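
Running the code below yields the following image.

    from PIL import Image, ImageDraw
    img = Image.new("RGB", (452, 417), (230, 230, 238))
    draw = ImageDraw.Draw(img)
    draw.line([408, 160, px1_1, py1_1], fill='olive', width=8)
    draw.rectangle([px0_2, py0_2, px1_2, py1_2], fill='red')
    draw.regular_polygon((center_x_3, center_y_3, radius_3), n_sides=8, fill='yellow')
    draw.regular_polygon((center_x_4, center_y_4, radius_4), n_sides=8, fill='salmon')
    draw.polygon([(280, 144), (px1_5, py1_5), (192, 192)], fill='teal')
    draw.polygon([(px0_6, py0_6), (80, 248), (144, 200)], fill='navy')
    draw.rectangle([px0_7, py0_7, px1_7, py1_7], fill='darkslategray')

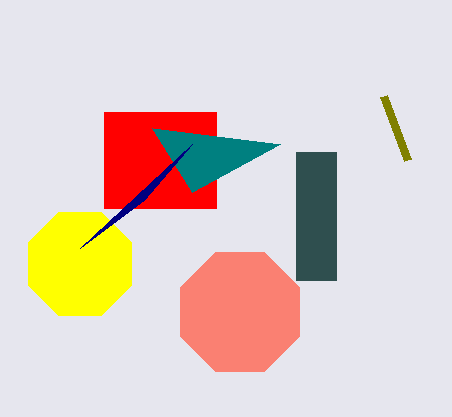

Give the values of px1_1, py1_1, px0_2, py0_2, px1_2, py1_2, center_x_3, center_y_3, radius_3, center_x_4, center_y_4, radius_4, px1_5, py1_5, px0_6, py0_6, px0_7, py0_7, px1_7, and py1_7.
px1_1 = 384; py1_1 = 96; px0_2 = 104; py0_2 = 112; px1_2 = 216; py1_2 = 208; center_x_3 = 80; center_y_3 = 264; radius_3 = 56; center_x_4 = 240; center_y_4 = 312; radius_4 = 64; px1_5 = 152; py1_5 = 128; px0_6 = 192; py0_6 = 144; px0_7 = 296; py0_7 = 152; px1_7 = 336; py1_7 = 280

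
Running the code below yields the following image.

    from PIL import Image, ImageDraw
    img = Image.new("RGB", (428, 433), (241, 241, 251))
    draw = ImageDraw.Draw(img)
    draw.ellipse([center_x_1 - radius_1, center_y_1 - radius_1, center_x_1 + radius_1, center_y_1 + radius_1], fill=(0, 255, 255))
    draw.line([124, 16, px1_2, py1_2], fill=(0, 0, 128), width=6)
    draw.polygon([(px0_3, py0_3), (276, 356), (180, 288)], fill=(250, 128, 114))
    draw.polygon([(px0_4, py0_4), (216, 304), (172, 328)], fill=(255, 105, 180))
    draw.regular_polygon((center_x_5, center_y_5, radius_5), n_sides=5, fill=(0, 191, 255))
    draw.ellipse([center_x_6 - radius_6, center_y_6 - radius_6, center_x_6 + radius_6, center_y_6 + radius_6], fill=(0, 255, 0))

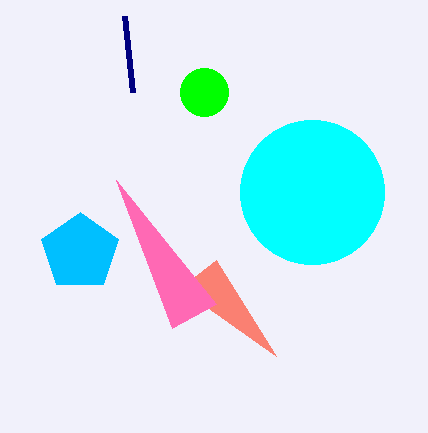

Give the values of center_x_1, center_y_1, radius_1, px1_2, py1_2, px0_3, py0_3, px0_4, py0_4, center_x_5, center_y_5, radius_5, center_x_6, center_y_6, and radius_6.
center_x_1 = 312, center_y_1 = 192, radius_1 = 72, px1_2 = 132, py1_2 = 92, px0_3 = 216, py0_3 = 260, px0_4 = 116, py0_4 = 180, center_x_5 = 80, center_y_5 = 252, radius_5 = 40, center_x_6 = 204, center_y_6 = 92, radius_6 = 24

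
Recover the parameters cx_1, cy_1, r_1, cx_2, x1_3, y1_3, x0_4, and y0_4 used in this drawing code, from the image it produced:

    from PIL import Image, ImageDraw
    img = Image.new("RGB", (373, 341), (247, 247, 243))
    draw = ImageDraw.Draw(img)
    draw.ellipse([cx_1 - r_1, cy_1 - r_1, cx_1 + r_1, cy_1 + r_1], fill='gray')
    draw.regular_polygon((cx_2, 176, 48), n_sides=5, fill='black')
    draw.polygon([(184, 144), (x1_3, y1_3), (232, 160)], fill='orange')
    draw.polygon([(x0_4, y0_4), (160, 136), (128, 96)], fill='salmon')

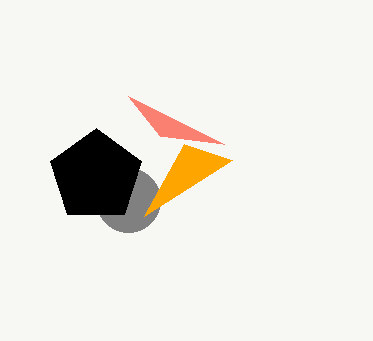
cx_1 = 128
cy_1 = 200
r_1 = 32
cx_2 = 96
x1_3 = 144
y1_3 = 216
x0_4 = 224
y0_4 = 144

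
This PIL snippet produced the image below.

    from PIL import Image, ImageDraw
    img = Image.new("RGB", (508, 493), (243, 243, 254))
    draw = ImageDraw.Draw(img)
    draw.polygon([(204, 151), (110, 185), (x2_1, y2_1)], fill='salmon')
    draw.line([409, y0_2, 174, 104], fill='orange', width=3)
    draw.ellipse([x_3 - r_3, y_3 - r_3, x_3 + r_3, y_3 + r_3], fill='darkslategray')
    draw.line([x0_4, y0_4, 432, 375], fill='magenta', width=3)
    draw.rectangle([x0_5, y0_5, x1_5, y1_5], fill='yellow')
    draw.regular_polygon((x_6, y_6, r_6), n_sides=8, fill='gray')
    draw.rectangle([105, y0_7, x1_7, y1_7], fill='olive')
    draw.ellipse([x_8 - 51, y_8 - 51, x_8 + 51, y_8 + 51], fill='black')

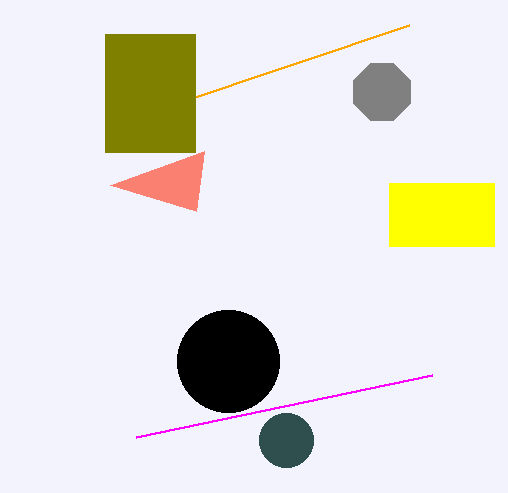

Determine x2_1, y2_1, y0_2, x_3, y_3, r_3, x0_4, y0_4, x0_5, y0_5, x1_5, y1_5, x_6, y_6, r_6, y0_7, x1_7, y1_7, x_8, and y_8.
x2_1 = 196; y2_1 = 211; y0_2 = 25; x_3 = 286; y_3 = 440; r_3 = 27; x0_4 = 136; y0_4 = 437; x0_5 = 389; y0_5 = 183; x1_5 = 494; y1_5 = 246; x_6 = 382; y_6 = 92; r_6 = 31; y0_7 = 34; x1_7 = 195; y1_7 = 152; x_8 = 228; y_8 = 361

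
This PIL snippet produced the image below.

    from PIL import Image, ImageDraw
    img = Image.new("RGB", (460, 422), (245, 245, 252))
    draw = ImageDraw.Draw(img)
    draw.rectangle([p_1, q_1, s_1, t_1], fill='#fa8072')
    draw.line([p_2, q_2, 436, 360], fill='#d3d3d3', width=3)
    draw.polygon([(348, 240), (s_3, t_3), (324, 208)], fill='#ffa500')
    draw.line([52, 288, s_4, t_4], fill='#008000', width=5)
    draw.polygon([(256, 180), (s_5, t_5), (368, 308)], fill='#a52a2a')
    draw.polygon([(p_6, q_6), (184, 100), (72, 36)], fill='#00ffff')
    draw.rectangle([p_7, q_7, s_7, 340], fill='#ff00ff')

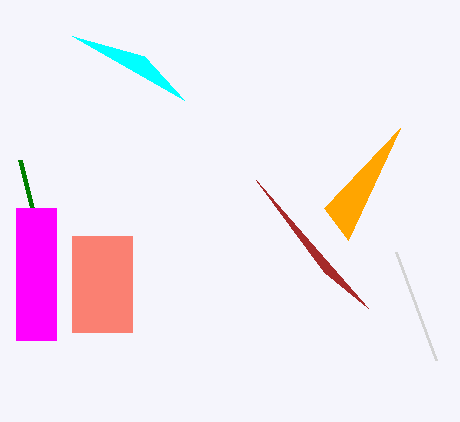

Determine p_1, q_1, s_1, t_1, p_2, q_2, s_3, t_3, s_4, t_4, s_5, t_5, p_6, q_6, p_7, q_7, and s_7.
p_1 = 72
q_1 = 236
s_1 = 132
t_1 = 332
p_2 = 396
q_2 = 252
s_3 = 400
t_3 = 128
s_4 = 20
t_4 = 160
s_5 = 324
t_5 = 272
p_6 = 144
q_6 = 56
p_7 = 16
q_7 = 208
s_7 = 56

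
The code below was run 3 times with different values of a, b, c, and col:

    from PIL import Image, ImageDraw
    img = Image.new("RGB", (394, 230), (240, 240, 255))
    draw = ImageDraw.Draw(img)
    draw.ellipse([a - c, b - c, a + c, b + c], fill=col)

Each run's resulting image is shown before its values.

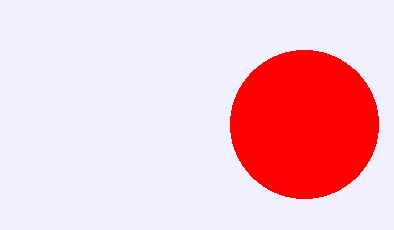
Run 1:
a = 304
b = 124
c = 74
col = 'red'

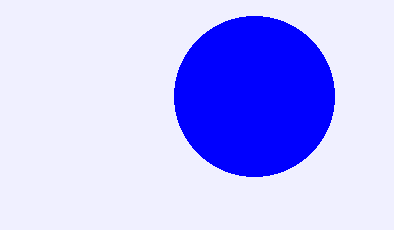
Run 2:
a = 254; b = 96; c = 80; col = 'blue'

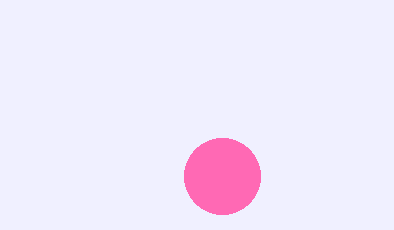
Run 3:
a = 222, b = 176, c = 38, col = 'hotpink'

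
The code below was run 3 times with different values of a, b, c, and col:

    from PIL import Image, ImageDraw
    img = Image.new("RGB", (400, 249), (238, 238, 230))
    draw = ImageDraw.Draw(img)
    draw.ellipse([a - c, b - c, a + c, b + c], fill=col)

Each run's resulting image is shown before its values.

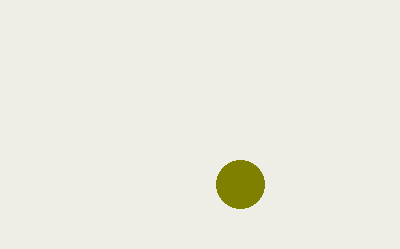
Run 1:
a = 240, b = 184, c = 24, col = 'olive'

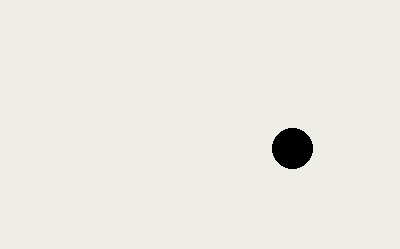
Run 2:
a = 292
b = 148
c = 20
col = 'black'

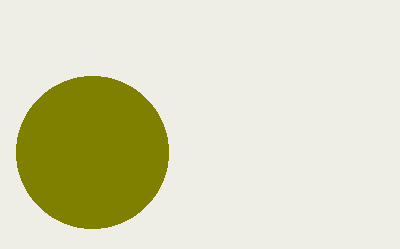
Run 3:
a = 92, b = 152, c = 76, col = 'olive'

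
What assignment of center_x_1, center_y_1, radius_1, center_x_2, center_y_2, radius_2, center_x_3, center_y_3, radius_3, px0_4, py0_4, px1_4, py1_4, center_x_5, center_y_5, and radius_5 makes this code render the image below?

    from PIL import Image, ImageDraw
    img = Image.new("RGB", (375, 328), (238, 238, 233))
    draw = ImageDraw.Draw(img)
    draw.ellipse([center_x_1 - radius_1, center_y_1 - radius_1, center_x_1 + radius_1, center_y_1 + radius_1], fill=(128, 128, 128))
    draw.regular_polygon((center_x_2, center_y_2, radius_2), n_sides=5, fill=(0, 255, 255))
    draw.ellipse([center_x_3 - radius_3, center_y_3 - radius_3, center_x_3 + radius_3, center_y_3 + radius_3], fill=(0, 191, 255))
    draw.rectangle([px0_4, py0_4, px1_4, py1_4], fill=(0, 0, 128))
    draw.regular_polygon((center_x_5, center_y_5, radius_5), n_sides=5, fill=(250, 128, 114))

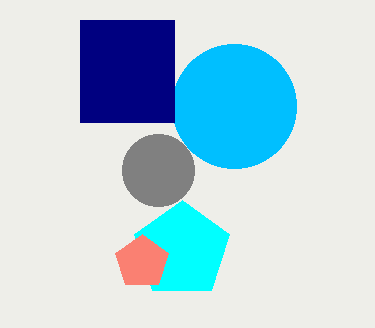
center_x_1 = 158, center_y_1 = 170, radius_1 = 36, center_x_2 = 182, center_y_2 = 250, radius_2 = 50, center_x_3 = 234, center_y_3 = 106, radius_3 = 62, px0_4 = 80, py0_4 = 20, px1_4 = 174, py1_4 = 122, center_x_5 = 142, center_y_5 = 262, radius_5 = 28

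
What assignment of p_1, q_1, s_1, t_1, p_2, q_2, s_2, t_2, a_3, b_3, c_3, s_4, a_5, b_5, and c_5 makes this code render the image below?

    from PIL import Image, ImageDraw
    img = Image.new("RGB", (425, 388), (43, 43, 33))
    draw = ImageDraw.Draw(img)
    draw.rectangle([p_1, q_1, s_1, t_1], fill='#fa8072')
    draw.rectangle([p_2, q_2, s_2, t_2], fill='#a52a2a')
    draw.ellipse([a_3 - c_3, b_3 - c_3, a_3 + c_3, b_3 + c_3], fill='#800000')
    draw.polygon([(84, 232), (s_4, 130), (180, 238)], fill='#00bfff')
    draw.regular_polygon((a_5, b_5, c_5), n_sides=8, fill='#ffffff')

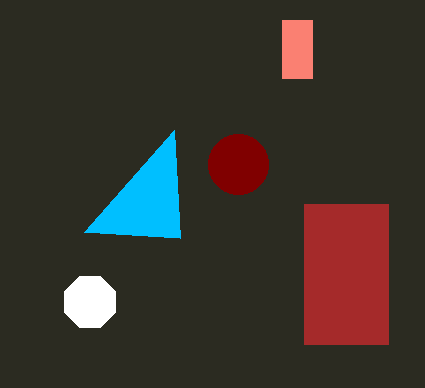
p_1 = 282; q_1 = 20; s_1 = 312; t_1 = 78; p_2 = 304; q_2 = 204; s_2 = 388; t_2 = 344; a_3 = 238; b_3 = 164; c_3 = 30; s_4 = 174; a_5 = 90; b_5 = 302; c_5 = 28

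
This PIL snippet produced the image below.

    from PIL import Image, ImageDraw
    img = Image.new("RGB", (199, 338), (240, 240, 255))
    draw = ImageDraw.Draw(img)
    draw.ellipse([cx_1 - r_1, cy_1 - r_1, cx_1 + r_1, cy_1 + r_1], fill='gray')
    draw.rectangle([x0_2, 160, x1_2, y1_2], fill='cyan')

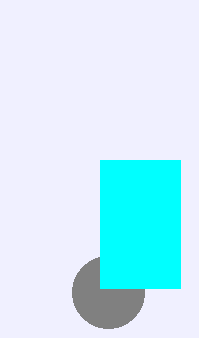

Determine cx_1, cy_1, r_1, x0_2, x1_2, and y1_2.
cx_1 = 108, cy_1 = 292, r_1 = 36, x0_2 = 100, x1_2 = 180, y1_2 = 288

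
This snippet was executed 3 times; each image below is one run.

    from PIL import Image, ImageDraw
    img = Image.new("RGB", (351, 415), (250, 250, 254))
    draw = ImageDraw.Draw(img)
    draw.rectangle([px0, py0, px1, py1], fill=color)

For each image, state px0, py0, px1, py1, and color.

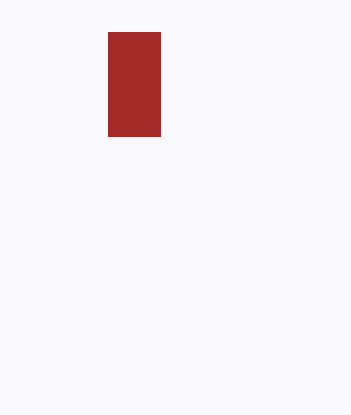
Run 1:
px0 = 108
py0 = 32
px1 = 160
py1 = 136
color = 'brown'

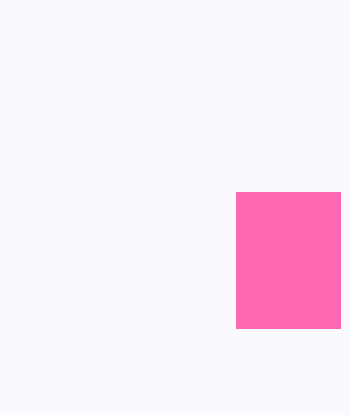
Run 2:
px0 = 236; py0 = 192; px1 = 340; py1 = 328; color = 'hotpink'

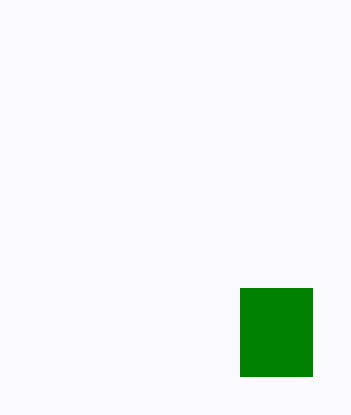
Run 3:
px0 = 240
py0 = 288
px1 = 312
py1 = 376
color = 'green'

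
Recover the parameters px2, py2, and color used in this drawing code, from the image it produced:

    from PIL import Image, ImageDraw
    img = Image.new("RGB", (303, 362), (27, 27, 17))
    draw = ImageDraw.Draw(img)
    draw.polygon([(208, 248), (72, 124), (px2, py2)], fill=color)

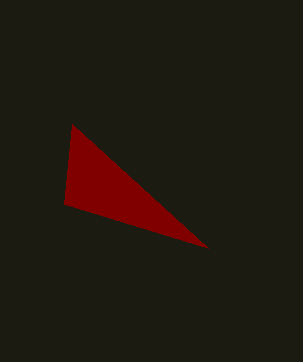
px2 = 64; py2 = 204; color = 'maroon'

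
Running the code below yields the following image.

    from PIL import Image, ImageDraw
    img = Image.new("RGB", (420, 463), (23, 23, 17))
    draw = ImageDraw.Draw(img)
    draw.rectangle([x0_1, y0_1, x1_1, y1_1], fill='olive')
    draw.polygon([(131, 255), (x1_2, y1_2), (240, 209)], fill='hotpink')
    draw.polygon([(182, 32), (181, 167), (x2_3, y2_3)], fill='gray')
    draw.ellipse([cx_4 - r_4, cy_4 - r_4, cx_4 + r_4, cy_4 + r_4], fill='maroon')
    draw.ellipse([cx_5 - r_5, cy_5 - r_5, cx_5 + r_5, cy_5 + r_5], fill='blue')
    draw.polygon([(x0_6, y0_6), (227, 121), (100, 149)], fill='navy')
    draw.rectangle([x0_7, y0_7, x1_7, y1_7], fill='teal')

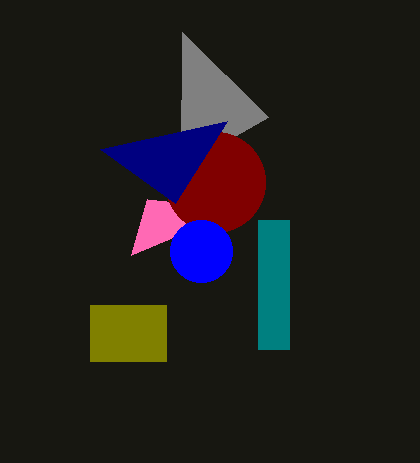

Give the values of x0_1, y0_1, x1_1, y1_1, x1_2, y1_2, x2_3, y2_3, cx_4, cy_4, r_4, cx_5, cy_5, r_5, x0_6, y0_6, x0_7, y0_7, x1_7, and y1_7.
x0_1 = 90
y0_1 = 305
x1_1 = 166
y1_1 = 361
x1_2 = 147
y1_2 = 199
x2_3 = 268
y2_3 = 117
cx_4 = 215
cy_4 = 182
r_4 = 50
cx_5 = 201
cy_5 = 251
r_5 = 31
x0_6 = 175
y0_6 = 203
x0_7 = 258
y0_7 = 220
x1_7 = 289
y1_7 = 349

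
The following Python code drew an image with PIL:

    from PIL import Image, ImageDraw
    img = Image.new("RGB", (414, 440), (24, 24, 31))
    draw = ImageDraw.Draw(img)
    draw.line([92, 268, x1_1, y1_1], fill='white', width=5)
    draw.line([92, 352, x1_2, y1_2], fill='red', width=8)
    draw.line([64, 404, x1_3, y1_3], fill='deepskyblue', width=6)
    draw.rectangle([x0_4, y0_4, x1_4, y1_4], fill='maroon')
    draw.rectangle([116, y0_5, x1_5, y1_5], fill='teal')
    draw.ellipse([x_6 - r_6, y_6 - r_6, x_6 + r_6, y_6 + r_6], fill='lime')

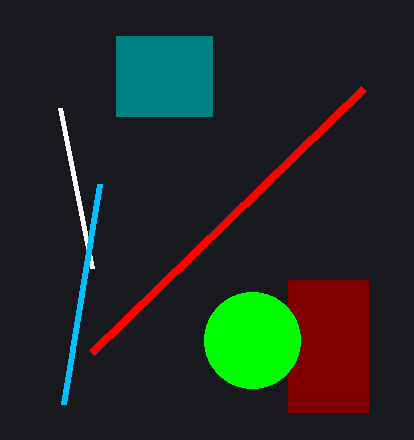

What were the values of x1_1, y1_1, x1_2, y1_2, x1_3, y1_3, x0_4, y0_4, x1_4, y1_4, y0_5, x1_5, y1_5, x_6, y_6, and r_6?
x1_1 = 60; y1_1 = 108; x1_2 = 364; y1_2 = 88; x1_3 = 100; y1_3 = 184; x0_4 = 288; y0_4 = 280; x1_4 = 368; y1_4 = 412; y0_5 = 36; x1_5 = 212; y1_5 = 116; x_6 = 252; y_6 = 340; r_6 = 48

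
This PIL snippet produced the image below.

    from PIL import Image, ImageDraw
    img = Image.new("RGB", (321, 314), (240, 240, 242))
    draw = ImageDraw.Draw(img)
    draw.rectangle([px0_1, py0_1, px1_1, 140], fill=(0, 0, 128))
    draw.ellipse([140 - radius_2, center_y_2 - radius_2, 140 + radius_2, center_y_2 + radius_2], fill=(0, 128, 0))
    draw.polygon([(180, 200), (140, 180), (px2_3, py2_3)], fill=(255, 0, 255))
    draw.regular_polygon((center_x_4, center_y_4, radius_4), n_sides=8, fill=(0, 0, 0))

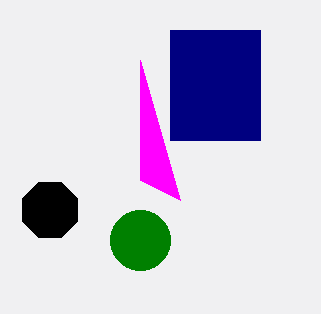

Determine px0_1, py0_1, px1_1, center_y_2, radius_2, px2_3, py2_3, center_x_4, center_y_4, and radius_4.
px0_1 = 170
py0_1 = 30
px1_1 = 260
center_y_2 = 240
radius_2 = 30
px2_3 = 140
py2_3 = 60
center_x_4 = 50
center_y_4 = 210
radius_4 = 30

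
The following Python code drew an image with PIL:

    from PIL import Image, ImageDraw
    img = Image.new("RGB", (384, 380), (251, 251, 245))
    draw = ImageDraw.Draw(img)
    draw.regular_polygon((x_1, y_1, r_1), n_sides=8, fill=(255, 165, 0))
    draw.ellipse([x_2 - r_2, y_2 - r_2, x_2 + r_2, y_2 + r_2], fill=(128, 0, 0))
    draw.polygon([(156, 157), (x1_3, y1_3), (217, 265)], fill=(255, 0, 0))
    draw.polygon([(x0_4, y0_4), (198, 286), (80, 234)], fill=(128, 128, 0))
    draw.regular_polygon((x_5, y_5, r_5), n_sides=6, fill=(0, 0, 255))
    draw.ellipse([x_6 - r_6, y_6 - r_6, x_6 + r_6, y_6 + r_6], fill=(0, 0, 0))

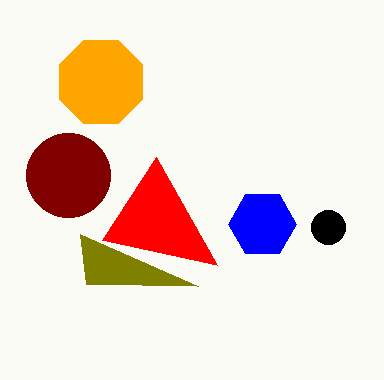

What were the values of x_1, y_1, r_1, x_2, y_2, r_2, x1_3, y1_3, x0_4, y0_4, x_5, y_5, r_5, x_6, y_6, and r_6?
x_1 = 101, y_1 = 82, r_1 = 45, x_2 = 68, y_2 = 175, r_2 = 42, x1_3 = 102, y1_3 = 240, x0_4 = 86, y0_4 = 284, x_5 = 262, y_5 = 224, r_5 = 34, x_6 = 328, y_6 = 227, r_6 = 17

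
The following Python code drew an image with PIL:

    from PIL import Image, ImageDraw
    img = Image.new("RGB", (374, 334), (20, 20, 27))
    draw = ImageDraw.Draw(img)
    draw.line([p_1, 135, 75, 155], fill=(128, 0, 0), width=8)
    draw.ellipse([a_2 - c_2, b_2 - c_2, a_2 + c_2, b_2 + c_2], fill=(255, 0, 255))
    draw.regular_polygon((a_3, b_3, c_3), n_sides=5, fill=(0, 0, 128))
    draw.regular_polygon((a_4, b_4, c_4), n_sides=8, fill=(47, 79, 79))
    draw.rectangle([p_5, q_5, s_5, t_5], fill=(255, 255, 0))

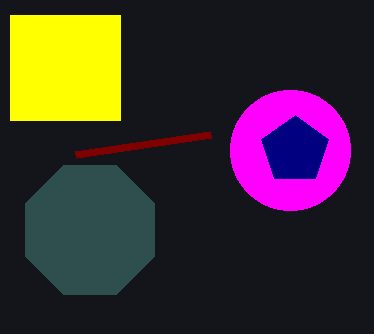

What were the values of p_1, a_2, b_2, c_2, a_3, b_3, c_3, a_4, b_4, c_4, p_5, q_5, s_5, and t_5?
p_1 = 210, a_2 = 290, b_2 = 150, c_2 = 60, a_3 = 295, b_3 = 150, c_3 = 35, a_4 = 90, b_4 = 230, c_4 = 70, p_5 = 10, q_5 = 15, s_5 = 120, t_5 = 120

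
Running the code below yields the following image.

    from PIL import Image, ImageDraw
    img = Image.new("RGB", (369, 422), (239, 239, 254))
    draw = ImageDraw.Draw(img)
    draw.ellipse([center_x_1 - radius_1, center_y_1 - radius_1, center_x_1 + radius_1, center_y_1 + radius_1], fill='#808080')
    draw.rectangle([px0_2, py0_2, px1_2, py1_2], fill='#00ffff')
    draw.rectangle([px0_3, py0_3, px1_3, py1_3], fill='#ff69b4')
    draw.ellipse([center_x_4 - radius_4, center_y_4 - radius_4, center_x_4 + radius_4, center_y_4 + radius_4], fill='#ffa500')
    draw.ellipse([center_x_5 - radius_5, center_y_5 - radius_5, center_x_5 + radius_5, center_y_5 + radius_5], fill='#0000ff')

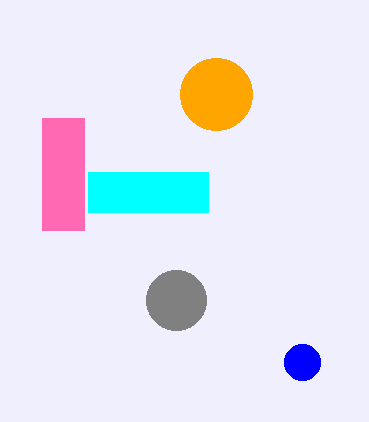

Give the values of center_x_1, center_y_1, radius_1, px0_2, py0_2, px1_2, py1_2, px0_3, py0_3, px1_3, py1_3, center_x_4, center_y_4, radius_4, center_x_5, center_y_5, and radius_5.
center_x_1 = 176; center_y_1 = 300; radius_1 = 30; px0_2 = 88; py0_2 = 172; px1_2 = 208; py1_2 = 212; px0_3 = 42; py0_3 = 118; px1_3 = 84; py1_3 = 230; center_x_4 = 216; center_y_4 = 94; radius_4 = 36; center_x_5 = 302; center_y_5 = 362; radius_5 = 18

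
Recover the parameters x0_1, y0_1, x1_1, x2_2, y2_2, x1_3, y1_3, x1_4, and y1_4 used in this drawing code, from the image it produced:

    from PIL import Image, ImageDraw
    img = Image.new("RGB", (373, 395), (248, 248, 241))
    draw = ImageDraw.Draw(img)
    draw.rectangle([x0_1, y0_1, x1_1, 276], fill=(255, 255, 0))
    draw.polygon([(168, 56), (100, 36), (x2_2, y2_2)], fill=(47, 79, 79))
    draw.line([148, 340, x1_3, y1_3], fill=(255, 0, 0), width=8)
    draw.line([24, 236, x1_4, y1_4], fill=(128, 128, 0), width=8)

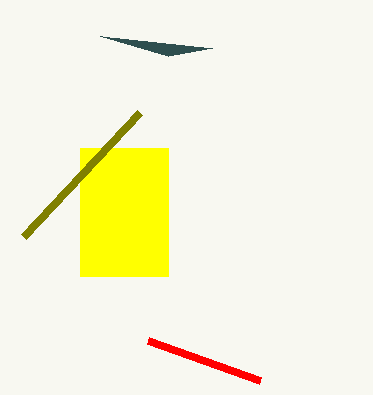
x0_1 = 80
y0_1 = 148
x1_1 = 168
x2_2 = 212
y2_2 = 48
x1_3 = 260
y1_3 = 380
x1_4 = 140
y1_4 = 112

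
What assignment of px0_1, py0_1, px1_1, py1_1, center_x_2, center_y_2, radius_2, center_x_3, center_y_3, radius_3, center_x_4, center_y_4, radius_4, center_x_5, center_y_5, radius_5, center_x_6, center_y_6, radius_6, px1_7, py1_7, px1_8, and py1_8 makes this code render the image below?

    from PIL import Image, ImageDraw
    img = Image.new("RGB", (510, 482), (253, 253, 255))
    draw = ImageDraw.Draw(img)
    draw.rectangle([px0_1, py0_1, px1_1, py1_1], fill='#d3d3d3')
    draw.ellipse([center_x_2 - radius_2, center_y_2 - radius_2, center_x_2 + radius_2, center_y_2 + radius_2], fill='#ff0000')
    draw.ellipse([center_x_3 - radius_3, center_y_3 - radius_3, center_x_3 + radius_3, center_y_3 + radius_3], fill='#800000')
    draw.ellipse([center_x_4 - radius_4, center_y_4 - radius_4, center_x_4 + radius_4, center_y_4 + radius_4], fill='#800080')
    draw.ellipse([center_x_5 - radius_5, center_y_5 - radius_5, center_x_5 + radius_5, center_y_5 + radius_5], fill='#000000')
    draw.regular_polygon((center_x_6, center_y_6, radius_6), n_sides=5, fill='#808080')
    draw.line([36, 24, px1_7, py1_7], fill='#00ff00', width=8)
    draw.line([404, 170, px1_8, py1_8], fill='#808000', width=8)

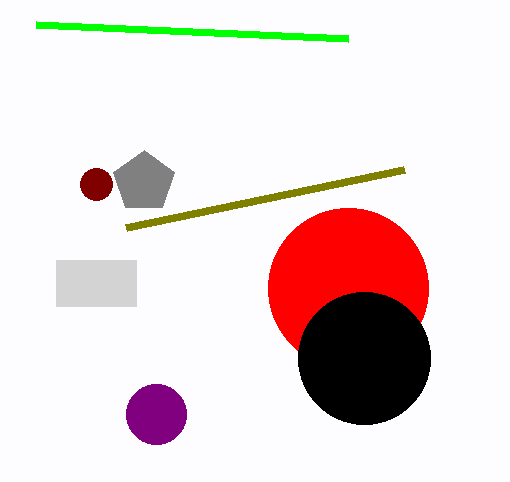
px0_1 = 56
py0_1 = 260
px1_1 = 136
py1_1 = 306
center_x_2 = 348
center_y_2 = 288
radius_2 = 80
center_x_3 = 96
center_y_3 = 184
radius_3 = 16
center_x_4 = 156
center_y_4 = 414
radius_4 = 30
center_x_5 = 364
center_y_5 = 358
radius_5 = 66
center_x_6 = 144
center_y_6 = 182
radius_6 = 32
px1_7 = 348
py1_7 = 38
px1_8 = 126
py1_8 = 228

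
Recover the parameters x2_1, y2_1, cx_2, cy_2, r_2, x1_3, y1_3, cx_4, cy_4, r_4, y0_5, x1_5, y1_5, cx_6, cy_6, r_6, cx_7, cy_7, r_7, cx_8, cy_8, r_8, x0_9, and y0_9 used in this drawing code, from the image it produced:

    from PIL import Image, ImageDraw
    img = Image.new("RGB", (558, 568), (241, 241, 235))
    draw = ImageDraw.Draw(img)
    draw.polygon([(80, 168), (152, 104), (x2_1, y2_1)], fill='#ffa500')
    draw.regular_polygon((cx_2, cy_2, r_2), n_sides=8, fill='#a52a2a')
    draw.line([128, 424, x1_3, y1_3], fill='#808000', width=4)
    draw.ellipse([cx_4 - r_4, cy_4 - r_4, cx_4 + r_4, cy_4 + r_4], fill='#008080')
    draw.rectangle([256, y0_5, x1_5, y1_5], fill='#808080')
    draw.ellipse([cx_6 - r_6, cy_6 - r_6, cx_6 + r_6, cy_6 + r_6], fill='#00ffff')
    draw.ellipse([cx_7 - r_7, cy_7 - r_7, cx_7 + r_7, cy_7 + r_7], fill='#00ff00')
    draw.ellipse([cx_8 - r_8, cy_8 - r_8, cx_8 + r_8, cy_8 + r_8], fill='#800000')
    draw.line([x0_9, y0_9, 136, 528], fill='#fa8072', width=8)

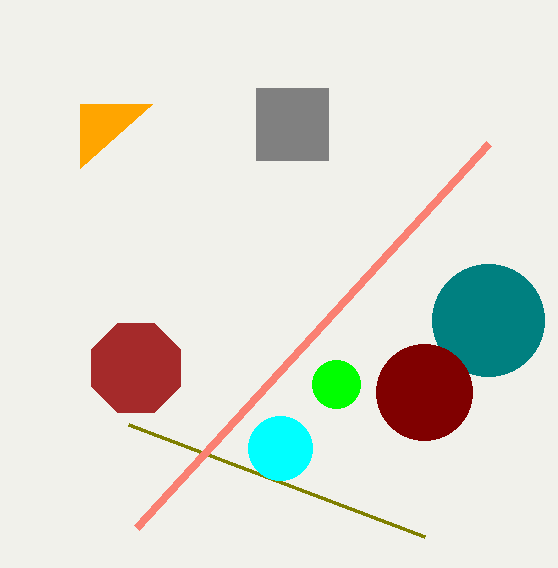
x2_1 = 80, y2_1 = 104, cx_2 = 136, cy_2 = 368, r_2 = 48, x1_3 = 424, y1_3 = 536, cx_4 = 488, cy_4 = 320, r_4 = 56, y0_5 = 88, x1_5 = 328, y1_5 = 160, cx_6 = 280, cy_6 = 448, r_6 = 32, cx_7 = 336, cy_7 = 384, r_7 = 24, cx_8 = 424, cy_8 = 392, r_8 = 48, x0_9 = 488, y0_9 = 144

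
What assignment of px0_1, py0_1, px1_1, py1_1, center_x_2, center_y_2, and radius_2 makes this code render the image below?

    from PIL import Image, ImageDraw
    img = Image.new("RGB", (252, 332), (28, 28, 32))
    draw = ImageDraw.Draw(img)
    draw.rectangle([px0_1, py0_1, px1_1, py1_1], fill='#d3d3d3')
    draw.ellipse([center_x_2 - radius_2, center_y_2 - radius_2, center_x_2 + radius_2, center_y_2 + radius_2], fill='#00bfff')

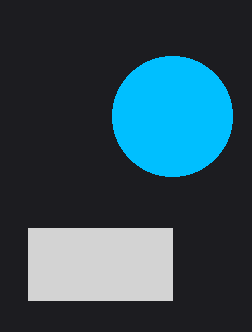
px0_1 = 28; py0_1 = 228; px1_1 = 172; py1_1 = 300; center_x_2 = 172; center_y_2 = 116; radius_2 = 60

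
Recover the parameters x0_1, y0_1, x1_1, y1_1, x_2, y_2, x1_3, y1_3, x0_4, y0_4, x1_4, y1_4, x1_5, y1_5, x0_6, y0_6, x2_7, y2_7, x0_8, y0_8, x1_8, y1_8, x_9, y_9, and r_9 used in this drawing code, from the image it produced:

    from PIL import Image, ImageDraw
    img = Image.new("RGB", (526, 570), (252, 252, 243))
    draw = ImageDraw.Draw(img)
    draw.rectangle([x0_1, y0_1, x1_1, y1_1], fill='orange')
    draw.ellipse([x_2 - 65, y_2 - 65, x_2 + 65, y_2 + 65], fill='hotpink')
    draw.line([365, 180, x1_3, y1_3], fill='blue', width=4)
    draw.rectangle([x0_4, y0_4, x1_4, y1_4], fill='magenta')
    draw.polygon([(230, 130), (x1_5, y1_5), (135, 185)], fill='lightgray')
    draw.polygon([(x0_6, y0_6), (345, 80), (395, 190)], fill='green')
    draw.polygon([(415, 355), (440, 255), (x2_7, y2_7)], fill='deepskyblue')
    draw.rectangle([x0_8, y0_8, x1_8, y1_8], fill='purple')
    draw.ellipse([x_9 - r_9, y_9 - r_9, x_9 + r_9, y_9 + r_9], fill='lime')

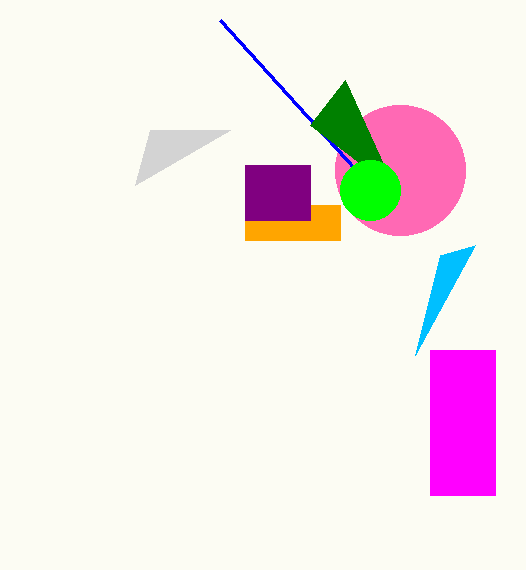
x0_1 = 245; y0_1 = 205; x1_1 = 340; y1_1 = 240; x_2 = 400; y_2 = 170; x1_3 = 220; y1_3 = 20; x0_4 = 430; y0_4 = 350; x1_4 = 495; y1_4 = 495; x1_5 = 150; y1_5 = 130; x0_6 = 310; y0_6 = 125; x2_7 = 475; y2_7 = 245; x0_8 = 245; y0_8 = 165; x1_8 = 310; y1_8 = 220; x_9 = 370; y_9 = 190; r_9 = 30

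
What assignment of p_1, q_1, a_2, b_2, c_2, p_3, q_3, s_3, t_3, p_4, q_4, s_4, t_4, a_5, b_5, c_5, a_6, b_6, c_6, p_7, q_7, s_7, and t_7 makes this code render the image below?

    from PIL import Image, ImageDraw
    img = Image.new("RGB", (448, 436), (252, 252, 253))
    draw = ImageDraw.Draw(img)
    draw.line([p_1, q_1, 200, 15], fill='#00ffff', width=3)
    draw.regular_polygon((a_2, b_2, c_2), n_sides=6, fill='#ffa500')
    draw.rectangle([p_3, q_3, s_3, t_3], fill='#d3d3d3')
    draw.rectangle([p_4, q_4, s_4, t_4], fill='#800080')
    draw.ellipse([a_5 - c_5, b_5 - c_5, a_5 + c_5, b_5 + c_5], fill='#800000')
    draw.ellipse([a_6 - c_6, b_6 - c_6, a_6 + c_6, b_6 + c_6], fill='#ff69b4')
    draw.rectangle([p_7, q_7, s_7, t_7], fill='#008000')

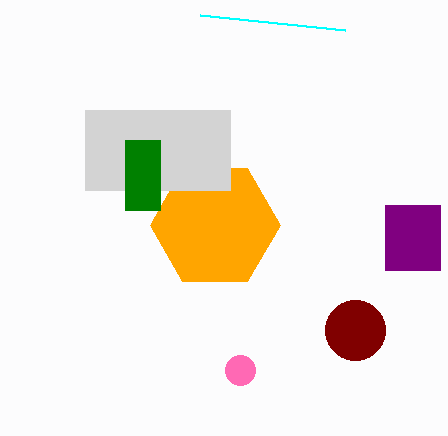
p_1 = 345; q_1 = 30; a_2 = 215; b_2 = 225; c_2 = 65; p_3 = 85; q_3 = 110; s_3 = 230; t_3 = 190; p_4 = 385; q_4 = 205; s_4 = 440; t_4 = 270; a_5 = 355; b_5 = 330; c_5 = 30; a_6 = 240; b_6 = 370; c_6 = 15; p_7 = 125; q_7 = 140; s_7 = 160; t_7 = 210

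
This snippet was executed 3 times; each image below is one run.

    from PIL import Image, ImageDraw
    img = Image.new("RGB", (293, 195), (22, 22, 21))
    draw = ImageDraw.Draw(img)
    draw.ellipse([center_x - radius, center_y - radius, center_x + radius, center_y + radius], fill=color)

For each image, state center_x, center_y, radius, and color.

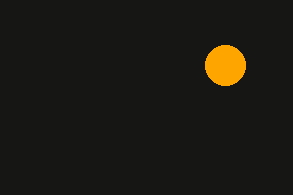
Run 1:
center_x = 225, center_y = 65, radius = 20, color = 'orange'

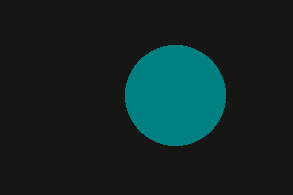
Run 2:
center_x = 175
center_y = 95
radius = 50
color = 'teal'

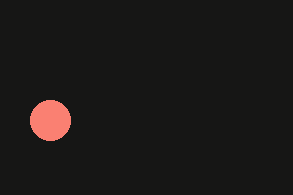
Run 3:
center_x = 50
center_y = 120
radius = 20
color = 'salmon'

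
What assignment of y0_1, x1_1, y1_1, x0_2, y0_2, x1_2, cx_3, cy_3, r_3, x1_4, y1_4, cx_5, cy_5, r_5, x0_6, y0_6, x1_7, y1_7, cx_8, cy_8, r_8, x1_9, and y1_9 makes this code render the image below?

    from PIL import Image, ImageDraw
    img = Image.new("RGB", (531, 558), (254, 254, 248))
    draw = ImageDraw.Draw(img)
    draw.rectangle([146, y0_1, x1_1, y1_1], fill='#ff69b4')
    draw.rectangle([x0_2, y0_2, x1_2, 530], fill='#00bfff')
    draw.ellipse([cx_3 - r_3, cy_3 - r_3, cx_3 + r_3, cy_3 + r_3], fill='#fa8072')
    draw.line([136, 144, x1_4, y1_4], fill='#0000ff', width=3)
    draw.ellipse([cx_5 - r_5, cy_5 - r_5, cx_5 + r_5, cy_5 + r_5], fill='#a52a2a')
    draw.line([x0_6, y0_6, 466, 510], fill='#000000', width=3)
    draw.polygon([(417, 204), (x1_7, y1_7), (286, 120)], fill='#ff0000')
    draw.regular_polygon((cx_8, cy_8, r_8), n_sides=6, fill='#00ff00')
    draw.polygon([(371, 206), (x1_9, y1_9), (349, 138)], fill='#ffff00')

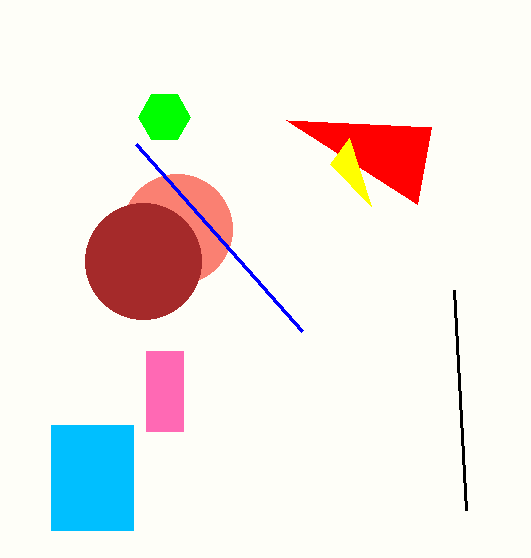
y0_1 = 351
x1_1 = 183
y1_1 = 431
x0_2 = 51
y0_2 = 425
x1_2 = 133
cx_3 = 177
cy_3 = 229
r_3 = 55
x1_4 = 302
y1_4 = 331
cx_5 = 143
cy_5 = 261
r_5 = 58
x0_6 = 454
y0_6 = 290
x1_7 = 431
y1_7 = 127
cx_8 = 164
cy_8 = 117
r_8 = 26
x1_9 = 330
y1_9 = 164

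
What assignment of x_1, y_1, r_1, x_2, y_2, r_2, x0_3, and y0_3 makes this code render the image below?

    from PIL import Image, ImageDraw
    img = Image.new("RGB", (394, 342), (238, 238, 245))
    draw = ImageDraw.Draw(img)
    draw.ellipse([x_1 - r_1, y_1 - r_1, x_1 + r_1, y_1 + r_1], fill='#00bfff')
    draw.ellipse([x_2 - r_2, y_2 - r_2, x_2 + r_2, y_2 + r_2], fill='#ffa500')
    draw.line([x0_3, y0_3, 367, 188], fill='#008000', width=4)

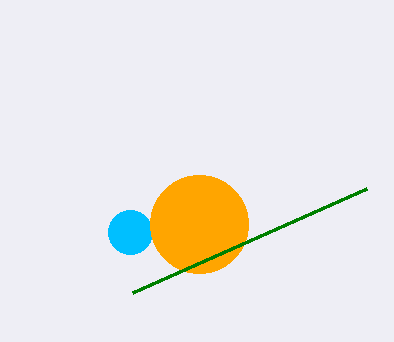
x_1 = 130; y_1 = 232; r_1 = 22; x_2 = 199; y_2 = 224; r_2 = 49; x0_3 = 133; y0_3 = 292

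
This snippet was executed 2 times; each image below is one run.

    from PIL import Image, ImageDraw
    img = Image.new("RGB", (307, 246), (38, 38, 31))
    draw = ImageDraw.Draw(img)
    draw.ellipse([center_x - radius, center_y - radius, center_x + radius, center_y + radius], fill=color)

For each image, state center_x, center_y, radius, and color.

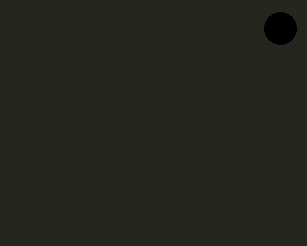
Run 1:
center_x = 280, center_y = 28, radius = 16, color = 'black'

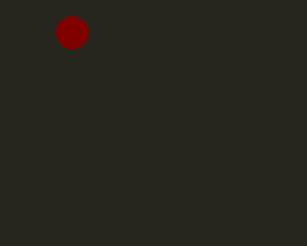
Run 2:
center_x = 72; center_y = 32; radius = 16; color = 'maroon'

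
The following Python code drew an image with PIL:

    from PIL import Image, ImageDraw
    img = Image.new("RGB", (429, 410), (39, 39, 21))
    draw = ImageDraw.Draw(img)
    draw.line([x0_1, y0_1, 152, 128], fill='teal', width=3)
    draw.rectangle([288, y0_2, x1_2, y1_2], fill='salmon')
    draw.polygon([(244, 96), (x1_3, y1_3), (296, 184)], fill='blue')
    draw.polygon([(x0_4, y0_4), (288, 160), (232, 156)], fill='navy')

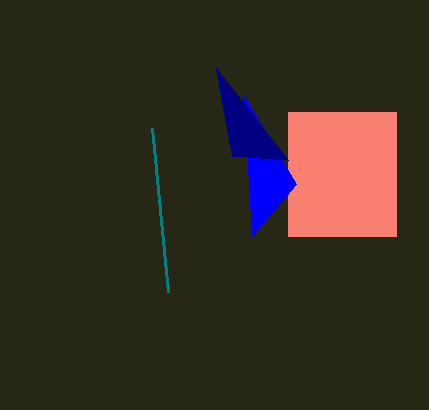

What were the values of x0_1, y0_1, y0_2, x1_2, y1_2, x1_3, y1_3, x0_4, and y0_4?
x0_1 = 168
y0_1 = 292
y0_2 = 112
x1_2 = 396
y1_2 = 236
x1_3 = 252
y1_3 = 236
x0_4 = 216
y0_4 = 68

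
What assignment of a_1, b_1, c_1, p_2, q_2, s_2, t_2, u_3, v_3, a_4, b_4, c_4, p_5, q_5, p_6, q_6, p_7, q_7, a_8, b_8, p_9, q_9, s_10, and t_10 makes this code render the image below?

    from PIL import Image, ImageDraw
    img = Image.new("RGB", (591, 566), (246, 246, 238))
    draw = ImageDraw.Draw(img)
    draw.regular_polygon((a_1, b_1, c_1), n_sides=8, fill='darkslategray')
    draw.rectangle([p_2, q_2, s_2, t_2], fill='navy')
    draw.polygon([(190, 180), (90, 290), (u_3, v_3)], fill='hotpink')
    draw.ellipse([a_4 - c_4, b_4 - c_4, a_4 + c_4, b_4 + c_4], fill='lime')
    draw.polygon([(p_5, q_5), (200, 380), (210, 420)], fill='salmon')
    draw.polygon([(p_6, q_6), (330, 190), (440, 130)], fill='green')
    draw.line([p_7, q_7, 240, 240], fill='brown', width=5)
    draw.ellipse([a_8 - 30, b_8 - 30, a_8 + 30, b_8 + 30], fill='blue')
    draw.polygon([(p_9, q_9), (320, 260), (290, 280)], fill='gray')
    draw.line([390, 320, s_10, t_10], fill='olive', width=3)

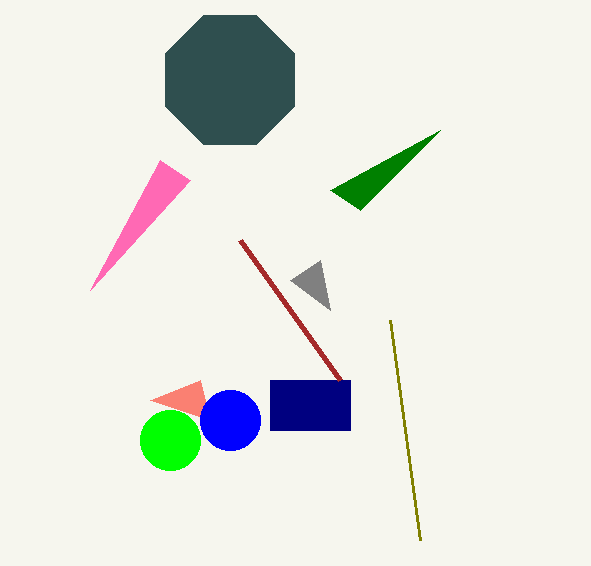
a_1 = 230; b_1 = 80; c_1 = 70; p_2 = 270; q_2 = 380; s_2 = 350; t_2 = 430; u_3 = 160; v_3 = 160; a_4 = 170; b_4 = 440; c_4 = 30; p_5 = 150; q_5 = 400; p_6 = 360; q_6 = 210; p_7 = 340; q_7 = 380; a_8 = 230; b_8 = 420; p_9 = 330; q_9 = 310; s_10 = 420; t_10 = 540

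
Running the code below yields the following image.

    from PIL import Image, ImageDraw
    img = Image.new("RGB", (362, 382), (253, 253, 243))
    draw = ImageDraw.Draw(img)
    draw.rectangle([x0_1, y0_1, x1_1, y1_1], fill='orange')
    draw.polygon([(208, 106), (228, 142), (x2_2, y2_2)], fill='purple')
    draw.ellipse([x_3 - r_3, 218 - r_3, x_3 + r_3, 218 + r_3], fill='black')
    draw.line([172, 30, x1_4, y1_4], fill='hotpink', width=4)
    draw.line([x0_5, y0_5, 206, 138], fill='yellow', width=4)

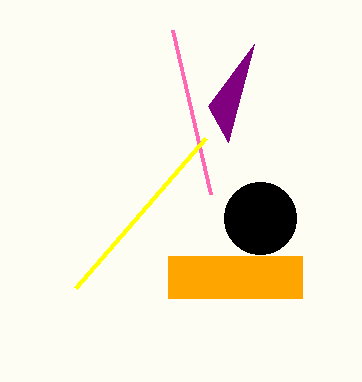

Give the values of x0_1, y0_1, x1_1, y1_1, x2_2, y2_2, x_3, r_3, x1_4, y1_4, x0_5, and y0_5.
x0_1 = 168; y0_1 = 256; x1_1 = 302; y1_1 = 298; x2_2 = 254; y2_2 = 44; x_3 = 260; r_3 = 36; x1_4 = 210; y1_4 = 194; x0_5 = 76; y0_5 = 288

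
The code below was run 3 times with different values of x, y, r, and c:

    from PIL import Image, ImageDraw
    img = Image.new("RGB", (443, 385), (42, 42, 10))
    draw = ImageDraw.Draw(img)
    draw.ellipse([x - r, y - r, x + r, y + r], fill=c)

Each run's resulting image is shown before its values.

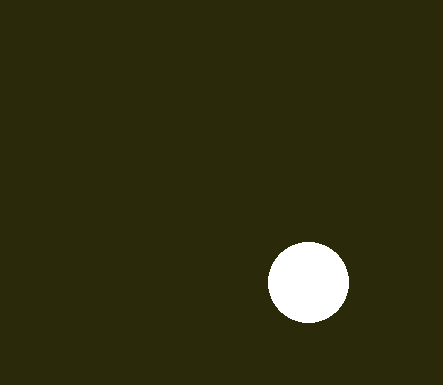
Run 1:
x = 308; y = 282; r = 40; c = 'white'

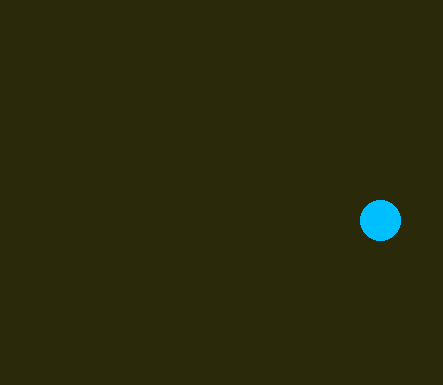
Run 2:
x = 380
y = 220
r = 20
c = 'deepskyblue'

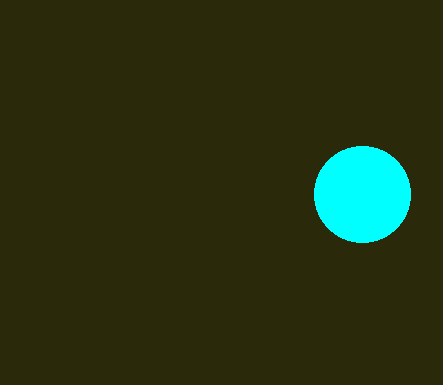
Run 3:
x = 362; y = 194; r = 48; c = 'cyan'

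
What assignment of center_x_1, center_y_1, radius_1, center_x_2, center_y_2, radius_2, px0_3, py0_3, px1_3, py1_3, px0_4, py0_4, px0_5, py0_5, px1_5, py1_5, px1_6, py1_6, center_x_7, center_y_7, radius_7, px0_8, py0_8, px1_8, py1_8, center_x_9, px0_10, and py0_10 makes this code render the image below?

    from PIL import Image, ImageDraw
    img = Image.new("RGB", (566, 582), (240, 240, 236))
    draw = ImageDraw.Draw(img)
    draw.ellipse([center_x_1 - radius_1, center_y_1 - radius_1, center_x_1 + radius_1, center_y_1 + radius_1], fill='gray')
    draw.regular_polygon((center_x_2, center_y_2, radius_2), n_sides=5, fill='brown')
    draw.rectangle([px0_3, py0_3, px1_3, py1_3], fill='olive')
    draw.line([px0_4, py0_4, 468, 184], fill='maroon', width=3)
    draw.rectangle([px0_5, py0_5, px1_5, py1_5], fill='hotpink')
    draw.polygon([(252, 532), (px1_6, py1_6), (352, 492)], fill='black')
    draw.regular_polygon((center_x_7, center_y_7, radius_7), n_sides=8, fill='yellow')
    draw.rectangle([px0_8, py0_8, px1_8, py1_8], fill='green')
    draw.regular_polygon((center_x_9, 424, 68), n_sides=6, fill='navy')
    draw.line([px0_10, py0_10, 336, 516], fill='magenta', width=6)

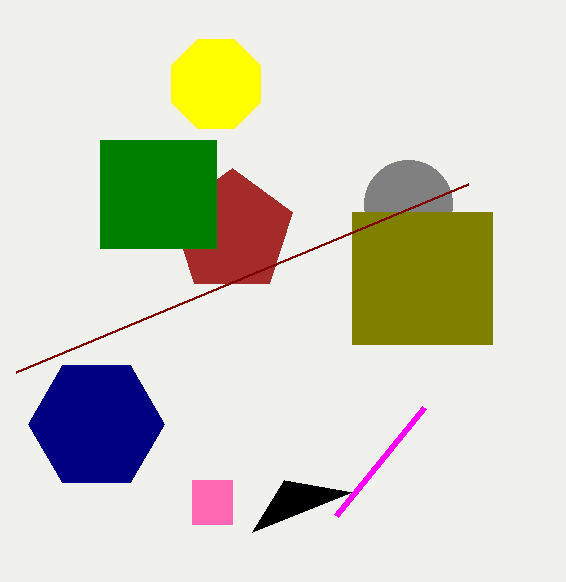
center_x_1 = 408
center_y_1 = 204
radius_1 = 44
center_x_2 = 232
center_y_2 = 232
radius_2 = 64
px0_3 = 352
py0_3 = 212
px1_3 = 492
py1_3 = 344
px0_4 = 16
py0_4 = 372
px0_5 = 192
py0_5 = 480
px1_5 = 232
py1_5 = 524
px1_6 = 284
py1_6 = 480
center_x_7 = 216
center_y_7 = 84
radius_7 = 48
px0_8 = 100
py0_8 = 140
px1_8 = 216
py1_8 = 248
center_x_9 = 96
px0_10 = 424
py0_10 = 408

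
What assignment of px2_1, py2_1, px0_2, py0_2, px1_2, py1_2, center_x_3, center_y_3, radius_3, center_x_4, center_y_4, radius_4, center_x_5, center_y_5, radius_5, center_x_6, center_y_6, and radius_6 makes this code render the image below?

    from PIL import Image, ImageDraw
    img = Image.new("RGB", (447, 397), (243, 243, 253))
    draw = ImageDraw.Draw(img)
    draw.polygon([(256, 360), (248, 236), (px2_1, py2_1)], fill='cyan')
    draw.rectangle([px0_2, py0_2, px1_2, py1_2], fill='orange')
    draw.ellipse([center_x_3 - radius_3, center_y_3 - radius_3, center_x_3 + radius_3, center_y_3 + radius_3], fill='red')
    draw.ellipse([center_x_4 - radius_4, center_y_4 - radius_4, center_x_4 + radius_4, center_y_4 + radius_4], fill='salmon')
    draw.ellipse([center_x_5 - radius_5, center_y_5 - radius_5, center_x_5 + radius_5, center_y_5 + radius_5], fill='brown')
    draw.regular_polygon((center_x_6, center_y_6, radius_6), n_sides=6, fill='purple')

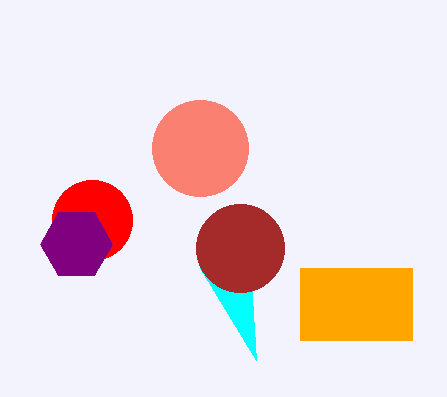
px2_1 = 200
py2_1 = 268
px0_2 = 300
py0_2 = 268
px1_2 = 412
py1_2 = 340
center_x_3 = 92
center_y_3 = 220
radius_3 = 40
center_x_4 = 200
center_y_4 = 148
radius_4 = 48
center_x_5 = 240
center_y_5 = 248
radius_5 = 44
center_x_6 = 76
center_y_6 = 244
radius_6 = 36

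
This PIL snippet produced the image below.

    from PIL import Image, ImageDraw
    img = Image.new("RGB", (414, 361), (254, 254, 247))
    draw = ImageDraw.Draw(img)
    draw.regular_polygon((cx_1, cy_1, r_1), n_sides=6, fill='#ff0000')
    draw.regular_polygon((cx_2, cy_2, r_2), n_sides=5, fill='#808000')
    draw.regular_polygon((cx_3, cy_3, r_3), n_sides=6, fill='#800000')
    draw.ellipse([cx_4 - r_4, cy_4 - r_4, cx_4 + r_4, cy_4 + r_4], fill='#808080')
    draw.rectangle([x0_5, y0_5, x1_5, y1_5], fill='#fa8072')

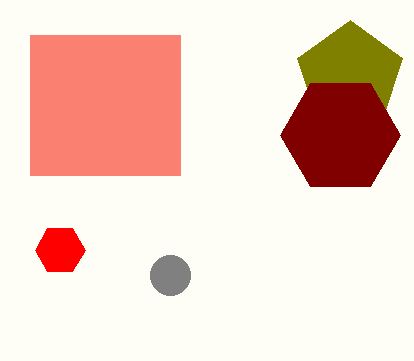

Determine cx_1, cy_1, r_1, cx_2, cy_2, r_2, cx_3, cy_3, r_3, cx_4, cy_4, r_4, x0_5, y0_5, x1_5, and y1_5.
cx_1 = 60, cy_1 = 250, r_1 = 25, cx_2 = 350, cy_2 = 75, r_2 = 55, cx_3 = 340, cy_3 = 135, r_3 = 60, cx_4 = 170, cy_4 = 275, r_4 = 20, x0_5 = 30, y0_5 = 35, x1_5 = 180, y1_5 = 175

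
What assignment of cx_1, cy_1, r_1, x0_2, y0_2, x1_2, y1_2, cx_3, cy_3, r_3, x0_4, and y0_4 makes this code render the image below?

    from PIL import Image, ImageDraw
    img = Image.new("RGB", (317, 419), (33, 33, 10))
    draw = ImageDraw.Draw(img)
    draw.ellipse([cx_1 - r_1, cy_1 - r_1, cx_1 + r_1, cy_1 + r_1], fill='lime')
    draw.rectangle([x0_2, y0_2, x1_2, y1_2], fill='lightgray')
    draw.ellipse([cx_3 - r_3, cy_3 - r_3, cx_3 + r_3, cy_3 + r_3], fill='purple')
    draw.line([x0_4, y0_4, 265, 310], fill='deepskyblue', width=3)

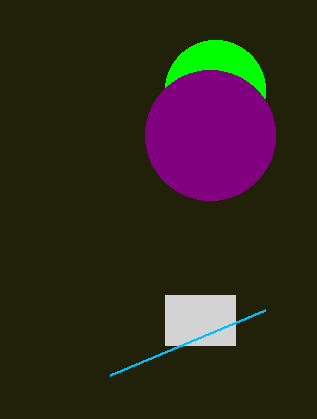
cx_1 = 215, cy_1 = 90, r_1 = 50, x0_2 = 165, y0_2 = 295, x1_2 = 235, y1_2 = 345, cx_3 = 210, cy_3 = 135, r_3 = 65, x0_4 = 110, y0_4 = 375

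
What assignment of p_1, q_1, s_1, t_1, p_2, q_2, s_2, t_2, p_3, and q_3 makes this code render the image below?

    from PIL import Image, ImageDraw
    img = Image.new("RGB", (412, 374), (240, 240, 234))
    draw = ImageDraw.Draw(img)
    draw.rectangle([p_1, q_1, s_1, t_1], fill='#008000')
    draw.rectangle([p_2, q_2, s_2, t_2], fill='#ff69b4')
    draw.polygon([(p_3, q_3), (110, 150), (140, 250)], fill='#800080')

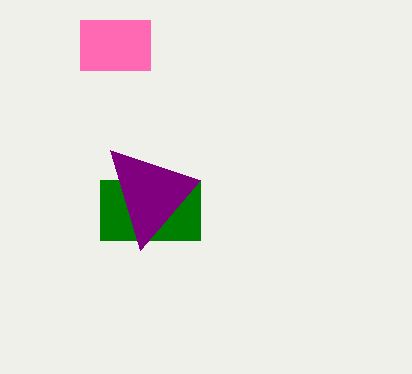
p_1 = 100; q_1 = 180; s_1 = 200; t_1 = 240; p_2 = 80; q_2 = 20; s_2 = 150; t_2 = 70; p_3 = 200; q_3 = 180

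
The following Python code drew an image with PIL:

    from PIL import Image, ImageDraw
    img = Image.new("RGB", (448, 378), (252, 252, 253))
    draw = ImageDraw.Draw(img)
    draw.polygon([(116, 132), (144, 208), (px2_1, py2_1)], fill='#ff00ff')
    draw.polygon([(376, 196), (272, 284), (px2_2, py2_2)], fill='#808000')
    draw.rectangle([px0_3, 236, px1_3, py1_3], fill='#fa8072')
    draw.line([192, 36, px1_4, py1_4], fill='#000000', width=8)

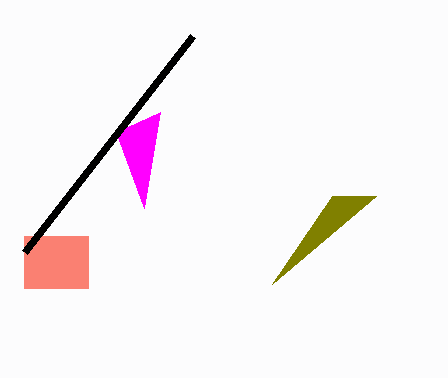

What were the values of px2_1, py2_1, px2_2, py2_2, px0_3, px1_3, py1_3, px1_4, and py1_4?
px2_1 = 160
py2_1 = 112
px2_2 = 332
py2_2 = 196
px0_3 = 24
px1_3 = 88
py1_3 = 288
px1_4 = 24
py1_4 = 252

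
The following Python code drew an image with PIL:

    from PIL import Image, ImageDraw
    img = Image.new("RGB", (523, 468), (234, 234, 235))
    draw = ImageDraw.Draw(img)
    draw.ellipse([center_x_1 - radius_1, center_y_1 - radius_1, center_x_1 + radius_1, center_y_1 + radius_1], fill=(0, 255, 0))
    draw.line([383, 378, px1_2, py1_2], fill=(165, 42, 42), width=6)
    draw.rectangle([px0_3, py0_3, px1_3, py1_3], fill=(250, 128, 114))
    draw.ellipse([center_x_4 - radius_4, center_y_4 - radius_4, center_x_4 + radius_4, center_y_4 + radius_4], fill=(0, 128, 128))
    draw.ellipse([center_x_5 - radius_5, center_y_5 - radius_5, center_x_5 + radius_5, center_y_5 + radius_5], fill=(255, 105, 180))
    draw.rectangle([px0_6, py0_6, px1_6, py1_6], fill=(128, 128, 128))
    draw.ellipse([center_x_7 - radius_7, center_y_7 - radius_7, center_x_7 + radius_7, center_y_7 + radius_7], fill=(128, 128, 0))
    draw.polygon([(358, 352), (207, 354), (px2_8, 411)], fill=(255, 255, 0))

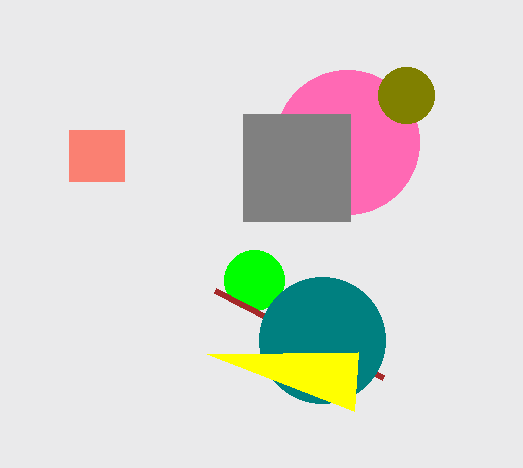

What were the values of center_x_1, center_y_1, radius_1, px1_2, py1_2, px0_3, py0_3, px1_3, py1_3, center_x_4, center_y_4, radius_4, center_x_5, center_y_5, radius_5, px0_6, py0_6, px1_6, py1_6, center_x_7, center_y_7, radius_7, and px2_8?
center_x_1 = 254; center_y_1 = 280; radius_1 = 30; px1_2 = 215; py1_2 = 291; px0_3 = 69; py0_3 = 130; px1_3 = 124; py1_3 = 181; center_x_4 = 322; center_y_4 = 340; radius_4 = 63; center_x_5 = 347; center_y_5 = 142; radius_5 = 72; px0_6 = 243; py0_6 = 114; px1_6 = 350; py1_6 = 221; center_x_7 = 406; center_y_7 = 95; radius_7 = 28; px2_8 = 354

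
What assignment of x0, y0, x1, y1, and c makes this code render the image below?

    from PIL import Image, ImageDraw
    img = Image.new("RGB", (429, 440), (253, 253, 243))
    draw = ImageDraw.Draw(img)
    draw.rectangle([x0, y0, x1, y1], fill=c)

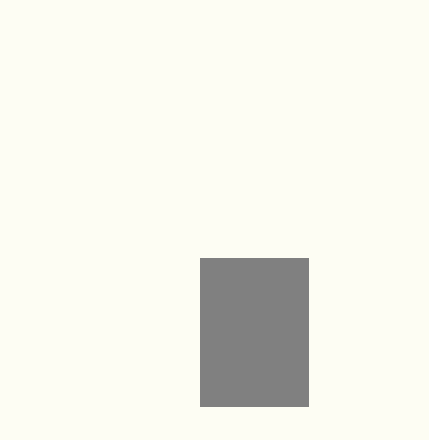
x0 = 200; y0 = 258; x1 = 308; y1 = 406; c = 'gray'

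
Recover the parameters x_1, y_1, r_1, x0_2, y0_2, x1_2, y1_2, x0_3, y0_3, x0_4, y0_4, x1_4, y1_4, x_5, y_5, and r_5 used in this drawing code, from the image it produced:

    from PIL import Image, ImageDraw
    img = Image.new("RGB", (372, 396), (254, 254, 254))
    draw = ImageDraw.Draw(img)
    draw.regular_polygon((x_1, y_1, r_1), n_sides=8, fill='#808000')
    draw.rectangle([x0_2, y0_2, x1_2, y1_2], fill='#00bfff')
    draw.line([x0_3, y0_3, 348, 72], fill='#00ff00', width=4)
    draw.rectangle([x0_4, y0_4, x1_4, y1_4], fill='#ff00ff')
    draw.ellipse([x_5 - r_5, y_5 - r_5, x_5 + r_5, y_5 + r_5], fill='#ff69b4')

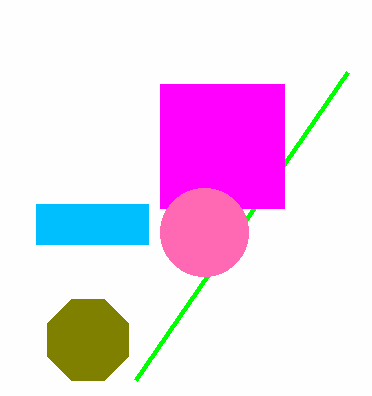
x_1 = 88, y_1 = 340, r_1 = 44, x0_2 = 36, y0_2 = 204, x1_2 = 148, y1_2 = 244, x0_3 = 136, y0_3 = 380, x0_4 = 160, y0_4 = 84, x1_4 = 284, y1_4 = 208, x_5 = 204, y_5 = 232, r_5 = 44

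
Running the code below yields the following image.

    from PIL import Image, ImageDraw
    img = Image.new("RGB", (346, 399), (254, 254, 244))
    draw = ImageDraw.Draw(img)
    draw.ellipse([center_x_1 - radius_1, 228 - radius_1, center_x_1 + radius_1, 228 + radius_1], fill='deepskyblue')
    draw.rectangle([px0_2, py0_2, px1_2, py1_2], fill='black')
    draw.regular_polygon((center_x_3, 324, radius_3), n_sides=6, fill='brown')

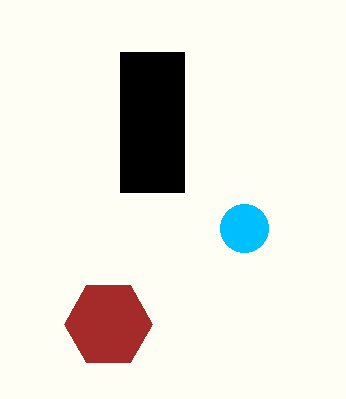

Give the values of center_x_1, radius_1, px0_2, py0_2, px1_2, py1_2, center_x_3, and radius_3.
center_x_1 = 244
radius_1 = 24
px0_2 = 120
py0_2 = 52
px1_2 = 184
py1_2 = 192
center_x_3 = 108
radius_3 = 44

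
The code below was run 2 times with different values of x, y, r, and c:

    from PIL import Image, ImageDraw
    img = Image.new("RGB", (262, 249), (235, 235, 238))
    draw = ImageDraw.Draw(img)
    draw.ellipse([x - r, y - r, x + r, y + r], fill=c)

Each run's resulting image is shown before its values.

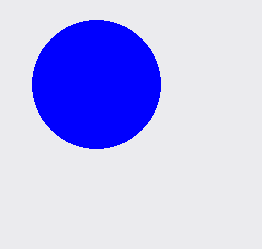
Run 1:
x = 96, y = 84, r = 64, c = 'blue'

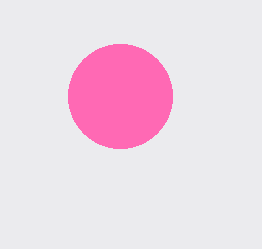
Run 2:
x = 120
y = 96
r = 52
c = 'hotpink'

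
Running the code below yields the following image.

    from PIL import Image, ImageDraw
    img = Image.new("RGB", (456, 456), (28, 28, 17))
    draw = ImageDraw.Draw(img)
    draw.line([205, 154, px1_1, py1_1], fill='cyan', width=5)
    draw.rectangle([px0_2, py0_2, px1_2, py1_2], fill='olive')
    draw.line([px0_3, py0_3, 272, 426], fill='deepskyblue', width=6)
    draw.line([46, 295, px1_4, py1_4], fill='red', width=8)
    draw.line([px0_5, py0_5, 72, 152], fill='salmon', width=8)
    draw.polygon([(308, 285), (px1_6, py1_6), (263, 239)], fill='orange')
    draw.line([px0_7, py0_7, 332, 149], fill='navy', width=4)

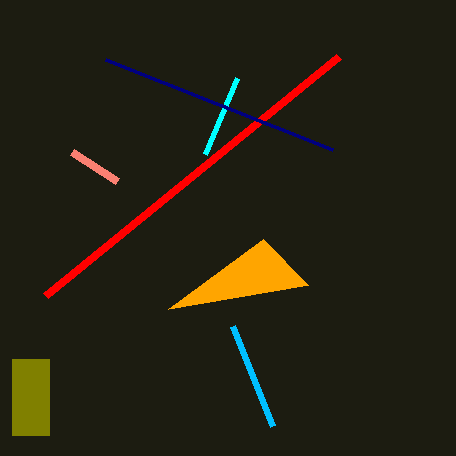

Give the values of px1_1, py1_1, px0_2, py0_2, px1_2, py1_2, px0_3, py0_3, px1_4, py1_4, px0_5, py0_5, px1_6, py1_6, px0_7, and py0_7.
px1_1 = 237, py1_1 = 78, px0_2 = 12, py0_2 = 359, px1_2 = 49, py1_2 = 435, px0_3 = 232, py0_3 = 326, px1_4 = 339, py1_4 = 56, px0_5 = 117, py0_5 = 181, px1_6 = 168, py1_6 = 309, px0_7 = 105, py0_7 = 59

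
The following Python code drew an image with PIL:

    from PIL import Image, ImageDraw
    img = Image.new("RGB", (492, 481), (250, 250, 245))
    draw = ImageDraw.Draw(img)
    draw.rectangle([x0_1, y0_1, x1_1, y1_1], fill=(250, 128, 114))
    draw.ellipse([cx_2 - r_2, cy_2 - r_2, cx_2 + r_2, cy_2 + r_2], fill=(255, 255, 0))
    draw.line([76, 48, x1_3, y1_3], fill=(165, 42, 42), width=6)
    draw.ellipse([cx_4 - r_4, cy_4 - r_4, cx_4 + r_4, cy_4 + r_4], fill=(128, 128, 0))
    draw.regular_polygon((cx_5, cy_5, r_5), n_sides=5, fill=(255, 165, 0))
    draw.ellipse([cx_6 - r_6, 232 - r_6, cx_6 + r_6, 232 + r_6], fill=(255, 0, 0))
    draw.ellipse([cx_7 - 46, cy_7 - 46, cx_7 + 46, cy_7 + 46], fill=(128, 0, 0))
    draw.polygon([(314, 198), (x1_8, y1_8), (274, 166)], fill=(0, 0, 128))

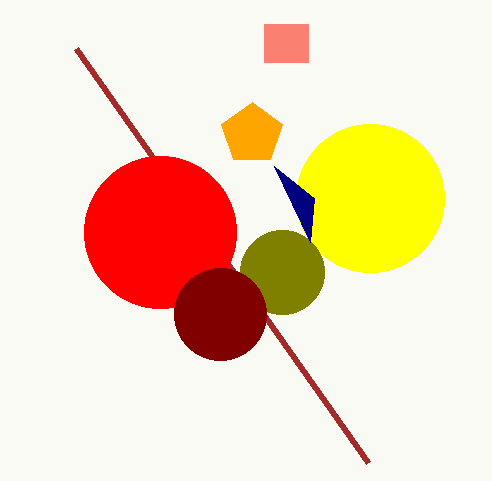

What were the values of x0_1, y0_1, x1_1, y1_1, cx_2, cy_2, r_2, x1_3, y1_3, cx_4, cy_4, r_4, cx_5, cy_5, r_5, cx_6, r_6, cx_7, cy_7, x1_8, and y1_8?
x0_1 = 264; y0_1 = 24; x1_1 = 308; y1_1 = 62; cx_2 = 370; cy_2 = 198; r_2 = 74; x1_3 = 368; y1_3 = 462; cx_4 = 282; cy_4 = 272; r_4 = 42; cx_5 = 252; cy_5 = 134; r_5 = 32; cx_6 = 160; r_6 = 76; cx_7 = 220; cy_7 = 314; x1_8 = 310; y1_8 = 242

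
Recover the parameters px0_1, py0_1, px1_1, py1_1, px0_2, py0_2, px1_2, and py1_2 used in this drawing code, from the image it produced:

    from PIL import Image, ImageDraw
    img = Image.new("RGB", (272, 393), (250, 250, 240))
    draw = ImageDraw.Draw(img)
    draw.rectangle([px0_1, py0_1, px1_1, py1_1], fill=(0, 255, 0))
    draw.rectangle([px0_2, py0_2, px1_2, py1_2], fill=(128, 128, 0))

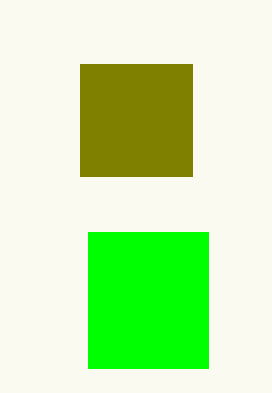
px0_1 = 88
py0_1 = 232
px1_1 = 208
py1_1 = 368
px0_2 = 80
py0_2 = 64
px1_2 = 192
py1_2 = 176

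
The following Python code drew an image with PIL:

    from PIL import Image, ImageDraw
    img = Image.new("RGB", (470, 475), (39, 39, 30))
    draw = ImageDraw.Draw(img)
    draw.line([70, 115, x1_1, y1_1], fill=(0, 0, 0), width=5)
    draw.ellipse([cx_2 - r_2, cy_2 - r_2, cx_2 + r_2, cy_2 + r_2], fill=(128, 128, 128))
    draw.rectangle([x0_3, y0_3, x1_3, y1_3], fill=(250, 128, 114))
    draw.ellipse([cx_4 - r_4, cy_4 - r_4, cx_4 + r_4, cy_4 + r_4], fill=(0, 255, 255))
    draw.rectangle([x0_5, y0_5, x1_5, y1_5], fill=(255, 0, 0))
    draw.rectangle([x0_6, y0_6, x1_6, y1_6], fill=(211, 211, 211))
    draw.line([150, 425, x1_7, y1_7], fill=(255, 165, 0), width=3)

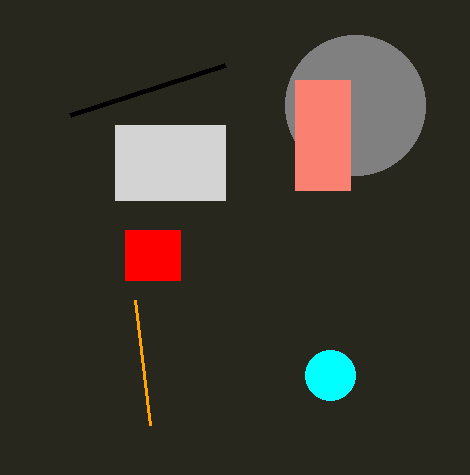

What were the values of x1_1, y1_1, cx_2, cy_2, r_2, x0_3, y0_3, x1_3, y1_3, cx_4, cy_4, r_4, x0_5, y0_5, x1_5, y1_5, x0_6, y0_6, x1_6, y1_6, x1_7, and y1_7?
x1_1 = 225; y1_1 = 65; cx_2 = 355; cy_2 = 105; r_2 = 70; x0_3 = 295; y0_3 = 80; x1_3 = 350; y1_3 = 190; cx_4 = 330; cy_4 = 375; r_4 = 25; x0_5 = 125; y0_5 = 230; x1_5 = 180; y1_5 = 280; x0_6 = 115; y0_6 = 125; x1_6 = 225; y1_6 = 200; x1_7 = 135; y1_7 = 300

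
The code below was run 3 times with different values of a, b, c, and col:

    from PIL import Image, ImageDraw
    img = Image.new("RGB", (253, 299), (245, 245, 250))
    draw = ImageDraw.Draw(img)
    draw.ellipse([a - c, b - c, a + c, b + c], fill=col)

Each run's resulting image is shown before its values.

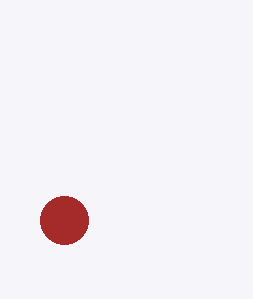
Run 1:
a = 64, b = 220, c = 24, col = 'brown'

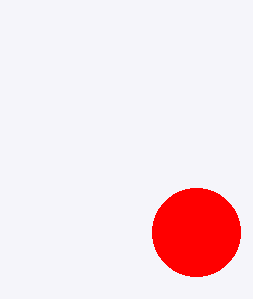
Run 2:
a = 196
b = 232
c = 44
col = 'red'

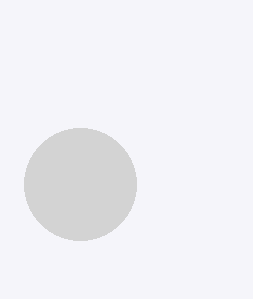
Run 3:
a = 80
b = 184
c = 56
col = 'lightgray'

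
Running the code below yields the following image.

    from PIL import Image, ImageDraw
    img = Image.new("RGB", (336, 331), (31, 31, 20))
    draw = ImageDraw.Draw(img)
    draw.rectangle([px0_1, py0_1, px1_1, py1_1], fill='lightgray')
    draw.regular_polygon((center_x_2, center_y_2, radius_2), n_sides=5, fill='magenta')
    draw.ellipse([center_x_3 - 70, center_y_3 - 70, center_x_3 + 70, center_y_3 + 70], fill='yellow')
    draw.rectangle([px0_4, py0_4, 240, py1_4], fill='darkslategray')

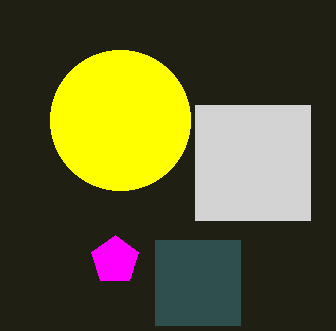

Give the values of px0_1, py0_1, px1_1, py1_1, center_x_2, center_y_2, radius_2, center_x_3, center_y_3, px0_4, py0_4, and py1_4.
px0_1 = 195, py0_1 = 105, px1_1 = 310, py1_1 = 220, center_x_2 = 115, center_y_2 = 260, radius_2 = 25, center_x_3 = 120, center_y_3 = 120, px0_4 = 155, py0_4 = 240, py1_4 = 325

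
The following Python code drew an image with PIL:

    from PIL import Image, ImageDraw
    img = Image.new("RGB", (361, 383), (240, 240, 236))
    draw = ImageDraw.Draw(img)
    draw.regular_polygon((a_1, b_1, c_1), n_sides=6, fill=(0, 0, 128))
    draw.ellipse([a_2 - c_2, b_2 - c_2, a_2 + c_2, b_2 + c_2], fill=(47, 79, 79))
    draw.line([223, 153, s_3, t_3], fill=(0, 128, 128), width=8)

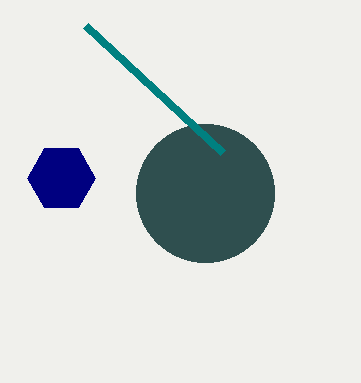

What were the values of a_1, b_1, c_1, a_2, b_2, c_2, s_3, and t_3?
a_1 = 61, b_1 = 178, c_1 = 34, a_2 = 205, b_2 = 193, c_2 = 69, s_3 = 86, t_3 = 26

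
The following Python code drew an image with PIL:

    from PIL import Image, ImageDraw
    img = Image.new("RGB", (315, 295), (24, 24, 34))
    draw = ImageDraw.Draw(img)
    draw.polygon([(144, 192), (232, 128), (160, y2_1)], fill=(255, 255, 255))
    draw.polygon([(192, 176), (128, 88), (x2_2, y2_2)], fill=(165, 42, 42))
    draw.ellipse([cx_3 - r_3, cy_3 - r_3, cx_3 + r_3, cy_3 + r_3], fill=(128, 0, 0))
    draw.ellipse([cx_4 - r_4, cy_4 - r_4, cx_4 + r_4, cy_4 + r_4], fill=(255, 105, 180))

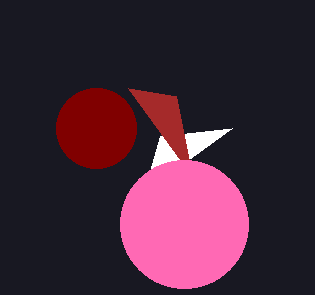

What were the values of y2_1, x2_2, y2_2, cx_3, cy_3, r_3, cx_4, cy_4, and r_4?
y2_1 = 136, x2_2 = 176, y2_2 = 96, cx_3 = 96, cy_3 = 128, r_3 = 40, cx_4 = 184, cy_4 = 224, r_4 = 64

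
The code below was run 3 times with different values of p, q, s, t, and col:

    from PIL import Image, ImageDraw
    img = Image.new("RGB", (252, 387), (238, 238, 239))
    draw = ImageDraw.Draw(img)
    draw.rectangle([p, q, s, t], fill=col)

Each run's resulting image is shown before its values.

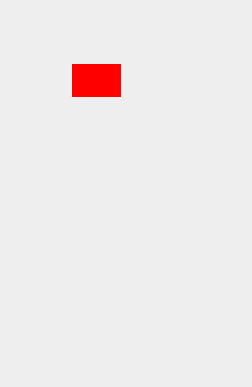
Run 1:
p = 72; q = 64; s = 120; t = 96; col = 'red'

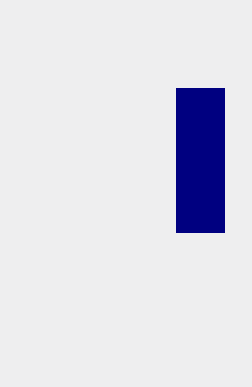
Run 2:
p = 176
q = 88
s = 224
t = 232
col = 'navy'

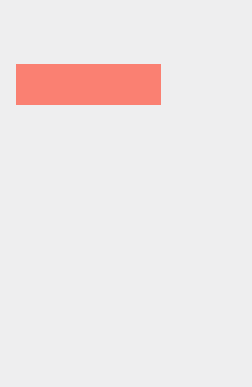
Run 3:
p = 16
q = 64
s = 160
t = 104
col = 'salmon'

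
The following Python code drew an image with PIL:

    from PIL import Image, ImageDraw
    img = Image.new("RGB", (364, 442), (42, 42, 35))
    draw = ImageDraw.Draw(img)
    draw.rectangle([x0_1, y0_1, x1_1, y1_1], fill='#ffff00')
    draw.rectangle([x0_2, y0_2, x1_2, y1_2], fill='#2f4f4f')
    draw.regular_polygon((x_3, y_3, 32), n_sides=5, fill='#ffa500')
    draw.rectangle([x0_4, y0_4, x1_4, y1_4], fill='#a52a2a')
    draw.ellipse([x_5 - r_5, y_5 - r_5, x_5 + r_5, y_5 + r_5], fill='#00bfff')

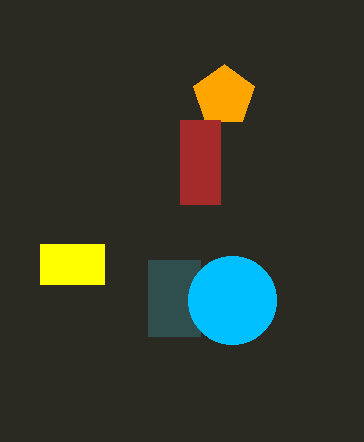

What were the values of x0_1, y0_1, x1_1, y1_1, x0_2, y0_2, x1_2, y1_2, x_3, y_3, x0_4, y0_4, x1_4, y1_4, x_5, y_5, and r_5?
x0_1 = 40
y0_1 = 244
x1_1 = 104
y1_1 = 284
x0_2 = 148
y0_2 = 260
x1_2 = 200
y1_2 = 336
x_3 = 224
y_3 = 96
x0_4 = 180
y0_4 = 120
x1_4 = 220
y1_4 = 204
x_5 = 232
y_5 = 300
r_5 = 44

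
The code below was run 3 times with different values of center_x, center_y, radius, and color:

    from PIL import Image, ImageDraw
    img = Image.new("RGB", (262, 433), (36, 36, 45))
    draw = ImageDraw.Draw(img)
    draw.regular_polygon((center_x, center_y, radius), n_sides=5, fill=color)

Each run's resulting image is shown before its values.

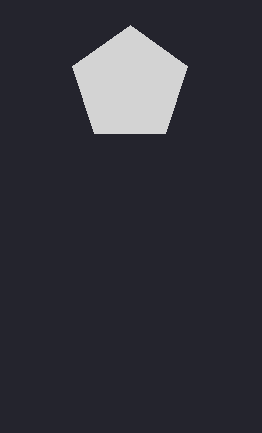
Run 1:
center_x = 130; center_y = 85; radius = 60; color = 'lightgray'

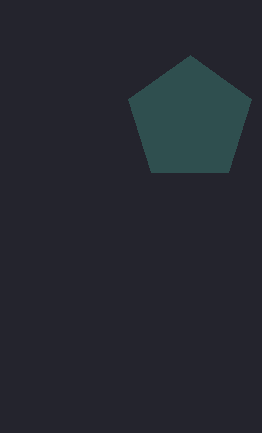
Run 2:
center_x = 190
center_y = 120
radius = 65
color = 'darkslategray'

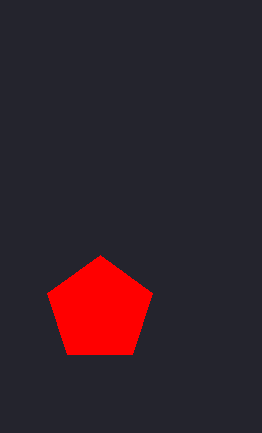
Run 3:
center_x = 100; center_y = 310; radius = 55; color = 'red'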